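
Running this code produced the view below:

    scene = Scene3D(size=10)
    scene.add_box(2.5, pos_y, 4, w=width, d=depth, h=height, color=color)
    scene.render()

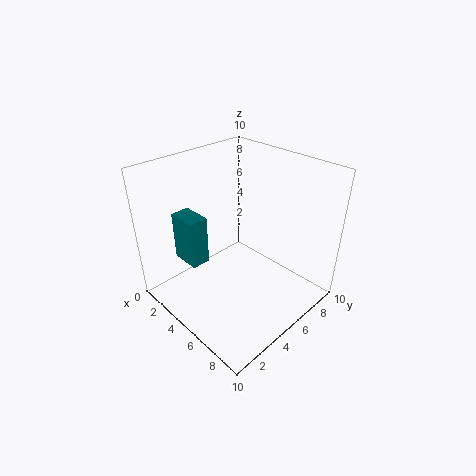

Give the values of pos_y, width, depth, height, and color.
pos_y = 1.5, width = 2, depth = 1.25, height = 3.25, color = 'teal'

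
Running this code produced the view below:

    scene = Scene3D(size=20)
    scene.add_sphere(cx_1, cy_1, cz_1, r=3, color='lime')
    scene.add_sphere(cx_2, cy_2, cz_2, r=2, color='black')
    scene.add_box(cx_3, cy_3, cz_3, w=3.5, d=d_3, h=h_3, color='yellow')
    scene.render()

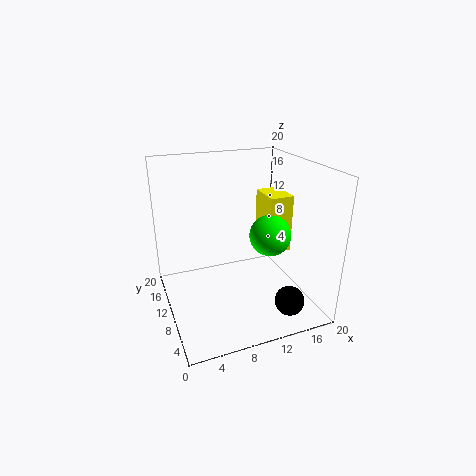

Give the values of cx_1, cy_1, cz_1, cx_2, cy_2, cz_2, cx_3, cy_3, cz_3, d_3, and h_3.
cx_1 = 15; cy_1 = 10; cz_1 = 9.5; cx_2 = 15; cy_2 = 3.5; cz_2 = 2.5; cx_3 = 15; cy_3 = 10; cz_3 = 6.5; d_3 = 5; h_3 = 8.5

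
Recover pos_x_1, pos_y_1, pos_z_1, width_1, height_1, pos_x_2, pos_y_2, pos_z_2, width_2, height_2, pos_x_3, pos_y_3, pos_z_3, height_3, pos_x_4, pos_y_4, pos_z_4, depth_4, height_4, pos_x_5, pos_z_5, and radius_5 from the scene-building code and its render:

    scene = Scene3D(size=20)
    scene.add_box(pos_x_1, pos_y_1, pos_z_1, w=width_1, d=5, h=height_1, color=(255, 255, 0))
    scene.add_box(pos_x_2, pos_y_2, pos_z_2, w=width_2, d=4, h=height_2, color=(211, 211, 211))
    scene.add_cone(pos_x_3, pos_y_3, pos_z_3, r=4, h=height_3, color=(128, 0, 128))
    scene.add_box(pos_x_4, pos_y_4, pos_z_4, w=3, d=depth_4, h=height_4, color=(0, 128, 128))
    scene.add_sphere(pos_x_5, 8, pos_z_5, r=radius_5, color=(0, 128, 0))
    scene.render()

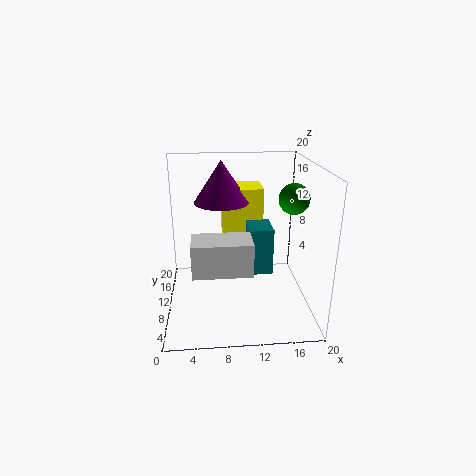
pos_x_1 = 8, pos_y_1 = 13, pos_z_1 = 9, width_1 = 6, height_1 = 7, pos_x_2 = 4, pos_y_2 = 1, pos_z_2 = 9, width_2 = 7, height_2 = 4, pos_x_3 = 8, pos_y_3 = 14, pos_z_3 = 14, height_3 = 6, pos_x_4 = 11, pos_y_4 = 5, pos_z_4 = 7, depth_4 = 4, height_4 = 6, pos_x_5 = 17, pos_z_5 = 16, radius_5 = 2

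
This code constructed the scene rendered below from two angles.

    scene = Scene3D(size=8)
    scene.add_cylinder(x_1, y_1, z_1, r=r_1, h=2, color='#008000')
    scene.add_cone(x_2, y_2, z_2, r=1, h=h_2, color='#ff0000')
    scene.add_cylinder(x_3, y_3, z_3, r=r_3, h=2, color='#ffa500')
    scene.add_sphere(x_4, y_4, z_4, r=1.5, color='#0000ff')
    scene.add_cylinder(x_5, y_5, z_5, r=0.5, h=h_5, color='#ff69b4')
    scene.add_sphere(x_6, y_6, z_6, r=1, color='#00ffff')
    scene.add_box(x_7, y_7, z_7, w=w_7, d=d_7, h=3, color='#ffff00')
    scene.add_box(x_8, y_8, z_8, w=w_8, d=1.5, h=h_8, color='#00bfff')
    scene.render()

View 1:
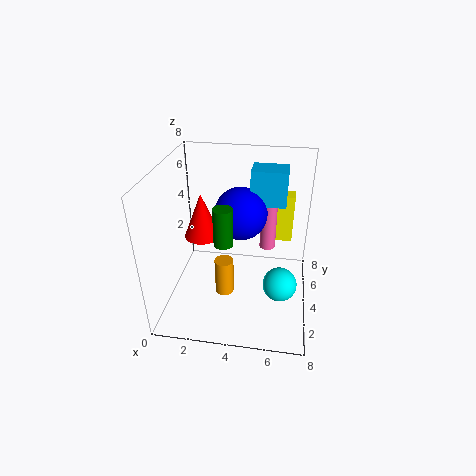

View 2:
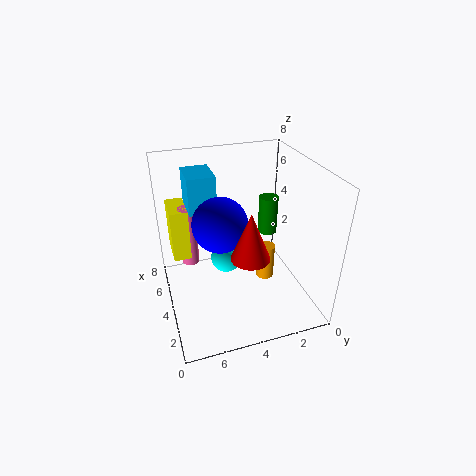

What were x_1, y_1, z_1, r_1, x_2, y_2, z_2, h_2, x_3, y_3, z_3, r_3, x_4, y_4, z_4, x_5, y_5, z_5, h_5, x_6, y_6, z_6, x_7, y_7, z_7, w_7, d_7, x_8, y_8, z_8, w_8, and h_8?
x_1 = 3.5, y_1 = 2.5, z_1 = 4.5, r_1 = 0.5, x_2 = 2, y_2 = 4, z_2 = 4, h_2 = 2.5, x_3 = 3.5, y_3 = 2.5, z_3 = 1.5, r_3 = 0.5, x_4 = 4, y_4 = 5, z_4 = 5, x_5 = 5.5, y_5 = 6.5, z_5 = 2, h_5 = 3.5, x_6 = 6.5, y_6 = 4, z_6 = 1, x_7 = 5, y_7 = 6.5, z_7 = 2.5, w_7 = 2, d_7 = 1, x_8 = 4.5, y_8 = 5, z_8 = 5.5, w_8 = 2, h_8 = 2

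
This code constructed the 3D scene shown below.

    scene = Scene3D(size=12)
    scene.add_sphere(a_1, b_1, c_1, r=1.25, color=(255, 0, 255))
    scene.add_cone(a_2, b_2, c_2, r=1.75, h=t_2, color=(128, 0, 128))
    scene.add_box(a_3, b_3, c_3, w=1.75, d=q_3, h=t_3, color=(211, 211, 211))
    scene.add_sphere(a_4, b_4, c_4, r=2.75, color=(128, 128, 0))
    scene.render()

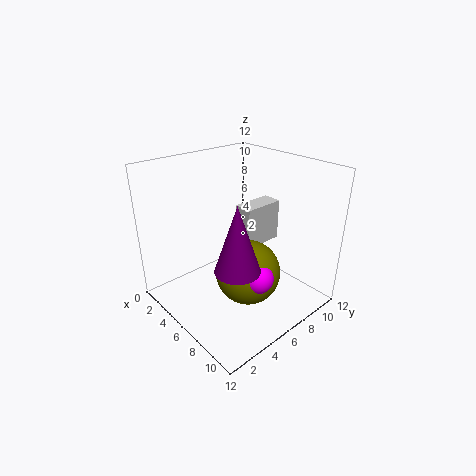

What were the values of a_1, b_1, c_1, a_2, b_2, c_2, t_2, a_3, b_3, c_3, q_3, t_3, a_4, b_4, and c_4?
a_1 = 8.75; b_1 = 5.75; c_1 = 3.5; a_2 = 8.5; b_2 = 3.75; c_2 = 5; t_2 = 5.25; a_3 = 3.75; b_3 = 7.75; c_3 = 4; q_3 = 3.75; t_3 = 3.75; a_4 = 7; b_4 = 6.25; c_4 = 3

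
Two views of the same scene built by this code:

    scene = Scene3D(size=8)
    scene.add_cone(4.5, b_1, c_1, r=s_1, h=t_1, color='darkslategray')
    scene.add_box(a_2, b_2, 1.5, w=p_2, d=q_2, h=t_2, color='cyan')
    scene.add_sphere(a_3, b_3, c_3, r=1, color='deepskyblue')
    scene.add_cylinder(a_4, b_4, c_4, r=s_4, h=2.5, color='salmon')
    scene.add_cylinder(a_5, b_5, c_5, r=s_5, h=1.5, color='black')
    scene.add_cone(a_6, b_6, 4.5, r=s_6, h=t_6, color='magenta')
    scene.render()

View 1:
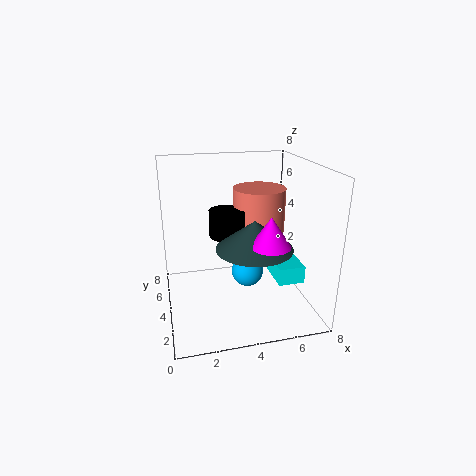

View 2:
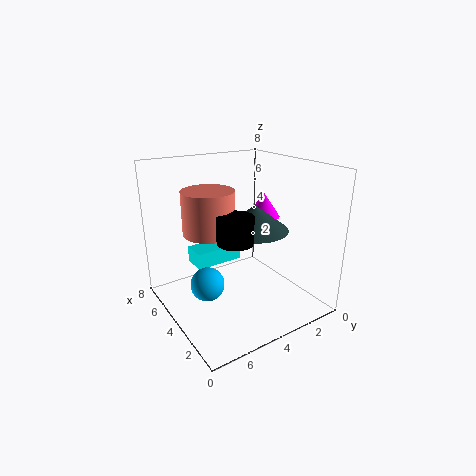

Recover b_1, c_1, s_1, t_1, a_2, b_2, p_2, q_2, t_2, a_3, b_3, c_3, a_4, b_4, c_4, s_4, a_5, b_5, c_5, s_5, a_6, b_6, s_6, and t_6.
b_1 = 2.5
c_1 = 4
s_1 = 2
t_1 = 1.5
a_2 = 6
b_2 = 2.5
p_2 = 1.5
q_2 = 3
t_2 = 1
a_3 = 5
b_3 = 5.5
c_3 = 1
a_4 = 5.5
b_4 = 5
c_4 = 4
s_4 = 1.5
a_5 = 3.5
b_5 = 4.5
c_5 = 4
s_5 = 1
a_6 = 5
b_6 = 1.5
s_6 = 1
t_6 = 1.5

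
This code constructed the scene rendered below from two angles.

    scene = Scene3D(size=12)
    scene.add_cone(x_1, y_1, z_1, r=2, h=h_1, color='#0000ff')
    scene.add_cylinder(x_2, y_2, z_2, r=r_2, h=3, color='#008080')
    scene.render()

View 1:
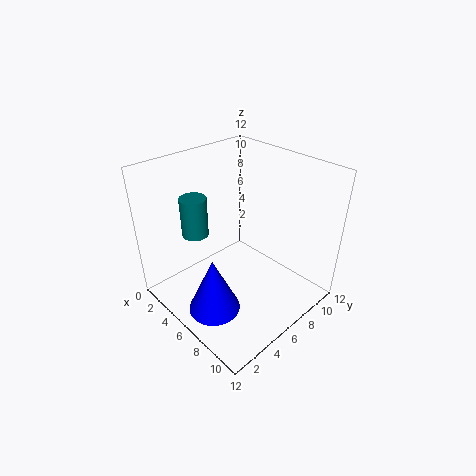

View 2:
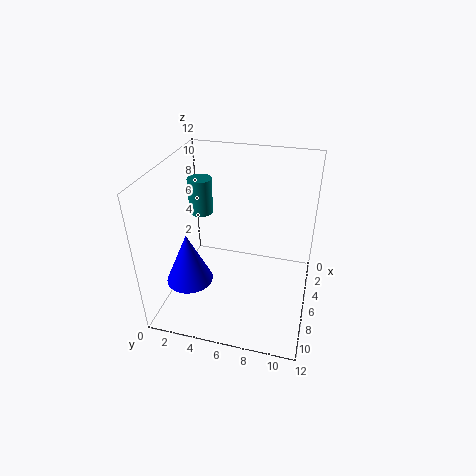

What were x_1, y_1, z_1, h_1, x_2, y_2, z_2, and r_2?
x_1 = 7.5; y_1 = 2; z_1 = 2; h_1 = 4.5; x_2 = 5; y_2 = 2.5; z_2 = 7.5; r_2 = 1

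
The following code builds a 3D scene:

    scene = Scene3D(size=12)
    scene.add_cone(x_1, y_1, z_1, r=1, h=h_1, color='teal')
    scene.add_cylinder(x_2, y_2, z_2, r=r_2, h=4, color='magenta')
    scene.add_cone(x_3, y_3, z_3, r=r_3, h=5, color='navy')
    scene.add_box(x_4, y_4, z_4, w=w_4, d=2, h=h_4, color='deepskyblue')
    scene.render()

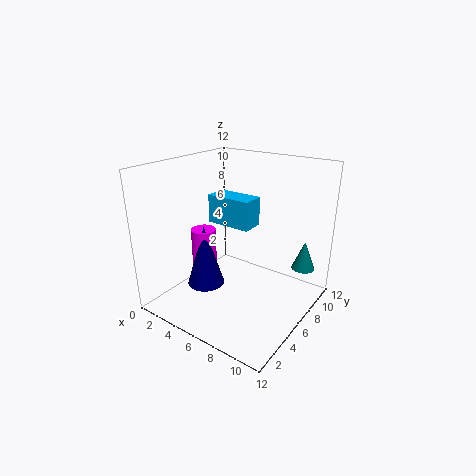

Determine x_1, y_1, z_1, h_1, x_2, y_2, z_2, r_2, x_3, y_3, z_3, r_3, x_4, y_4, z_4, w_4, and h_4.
x_1 = 10.5, y_1 = 9.5, z_1 = 3, h_1 = 2.5, x_2 = 4, y_2 = 4, z_2 = 3, r_2 = 1, x_3 = 4.5, y_3 = 3.5, z_3 = 2.5, r_3 = 1.5, x_4 = 2.5, y_4 = 6.5, z_4 = 6.5, w_4 = 4, h_4 = 2.5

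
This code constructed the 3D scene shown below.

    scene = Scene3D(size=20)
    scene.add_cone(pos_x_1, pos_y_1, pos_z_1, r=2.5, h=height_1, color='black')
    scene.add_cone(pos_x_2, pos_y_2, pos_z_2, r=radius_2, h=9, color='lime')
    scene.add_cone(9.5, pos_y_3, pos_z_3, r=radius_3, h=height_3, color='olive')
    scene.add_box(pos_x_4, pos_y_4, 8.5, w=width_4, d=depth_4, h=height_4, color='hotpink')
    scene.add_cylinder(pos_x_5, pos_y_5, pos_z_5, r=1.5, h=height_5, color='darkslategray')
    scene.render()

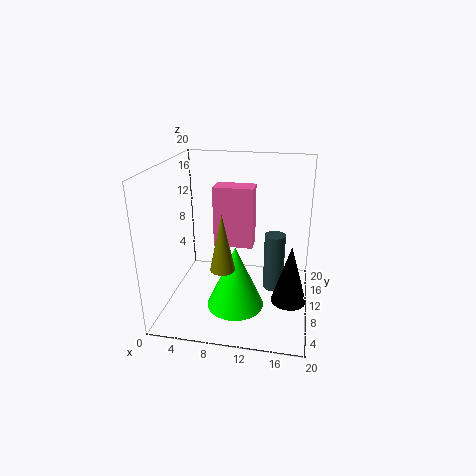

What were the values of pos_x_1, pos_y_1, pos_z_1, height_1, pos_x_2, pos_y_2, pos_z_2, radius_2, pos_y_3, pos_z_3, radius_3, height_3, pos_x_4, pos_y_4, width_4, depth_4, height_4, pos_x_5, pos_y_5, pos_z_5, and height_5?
pos_x_1 = 17.5; pos_y_1 = 9.5; pos_z_1 = 1; height_1 = 8.5; pos_x_2 = 10; pos_y_2 = 8; pos_z_2 = 0.5; radius_2 = 4; pos_y_3 = 3; pos_z_3 = 9; radius_3 = 1.5; height_3 = 7; pos_x_4 = 6.5; pos_y_4 = 10; width_4 = 5.5; depth_4 = 3; height_4 = 8.5; pos_x_5 = 15; pos_y_5 = 12; pos_z_5 = 1.5; height_5 = 8.5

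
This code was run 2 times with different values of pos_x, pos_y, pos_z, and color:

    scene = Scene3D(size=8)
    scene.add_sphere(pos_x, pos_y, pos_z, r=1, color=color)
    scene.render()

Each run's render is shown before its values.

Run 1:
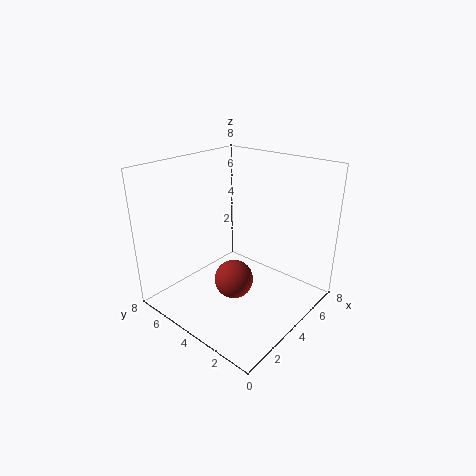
pos_x = 2.5, pos_y = 3, pos_z = 2.5, color = 'brown'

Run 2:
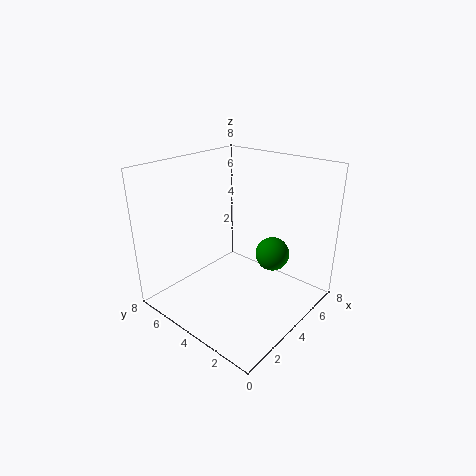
pos_x = 6, pos_y = 3, pos_z = 2.5, color = 'green'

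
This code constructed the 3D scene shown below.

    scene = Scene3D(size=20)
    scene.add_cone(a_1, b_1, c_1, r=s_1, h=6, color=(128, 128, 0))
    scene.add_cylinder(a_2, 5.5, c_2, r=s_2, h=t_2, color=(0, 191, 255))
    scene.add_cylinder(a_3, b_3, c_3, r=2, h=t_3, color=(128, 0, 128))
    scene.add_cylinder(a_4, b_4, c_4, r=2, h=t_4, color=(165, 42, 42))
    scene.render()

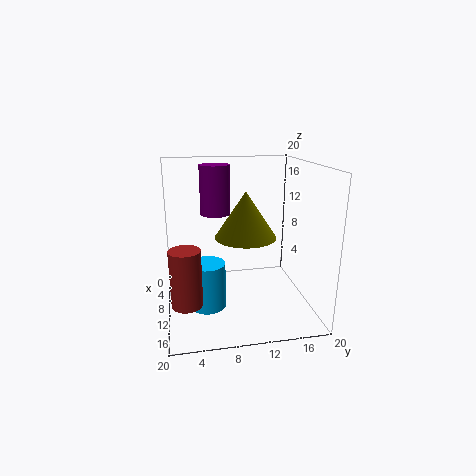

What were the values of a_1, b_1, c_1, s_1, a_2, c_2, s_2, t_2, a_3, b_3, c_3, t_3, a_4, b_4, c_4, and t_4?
a_1 = 12.5, b_1 = 10.5, c_1 = 11, s_1 = 4, a_2 = 11, c_2 = 0.5, s_2 = 2.5, t_2 = 6.5, a_3 = 9.5, b_3 = 7, c_3 = 13.5, t_3 = 6.5, a_4 = 14.5, b_4 = 2.5, c_4 = 3, t_4 = 7.5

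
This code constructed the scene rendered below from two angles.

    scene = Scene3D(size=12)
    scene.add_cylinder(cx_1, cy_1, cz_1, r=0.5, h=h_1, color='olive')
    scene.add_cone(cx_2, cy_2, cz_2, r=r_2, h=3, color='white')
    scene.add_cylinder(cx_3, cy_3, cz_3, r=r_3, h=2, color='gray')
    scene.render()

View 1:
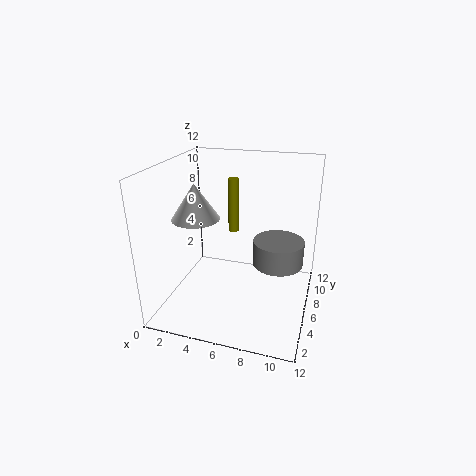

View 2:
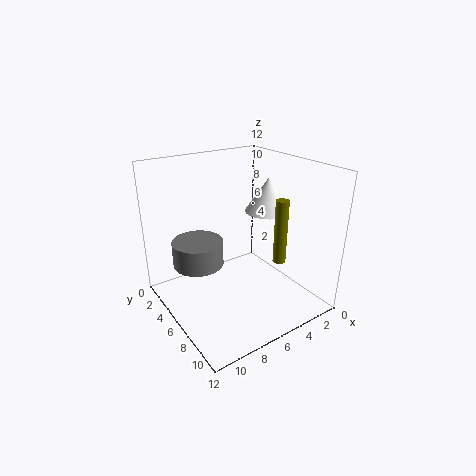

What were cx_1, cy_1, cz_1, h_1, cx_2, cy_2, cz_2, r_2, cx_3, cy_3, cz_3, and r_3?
cx_1 = 4.5; cy_1 = 9.5; cz_1 = 5; h_1 = 5; cx_2 = 2.5; cy_2 = 5.5; cz_2 = 7.5; r_2 = 2; cx_3 = 9.5; cy_3 = 5.5; cz_3 = 4.5; r_3 = 2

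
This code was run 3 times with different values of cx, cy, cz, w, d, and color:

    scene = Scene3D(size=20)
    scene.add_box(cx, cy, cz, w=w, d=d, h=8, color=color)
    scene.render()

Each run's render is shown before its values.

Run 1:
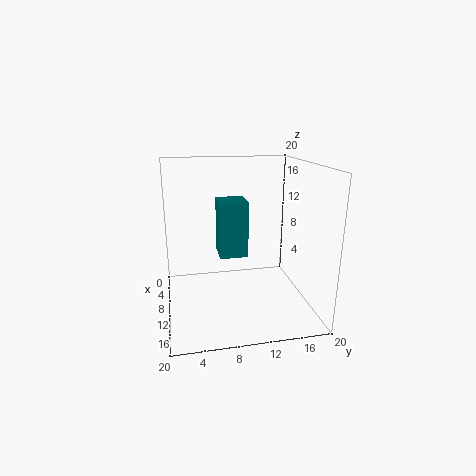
cx = 6; cy = 7.5; cz = 7; w = 4; d = 4; color = 'teal'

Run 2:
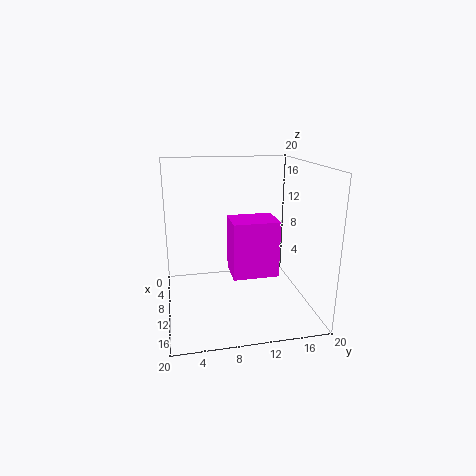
cx = 7; cy = 9; cz = 4.5; w = 5; d = 6.5; color = 'magenta'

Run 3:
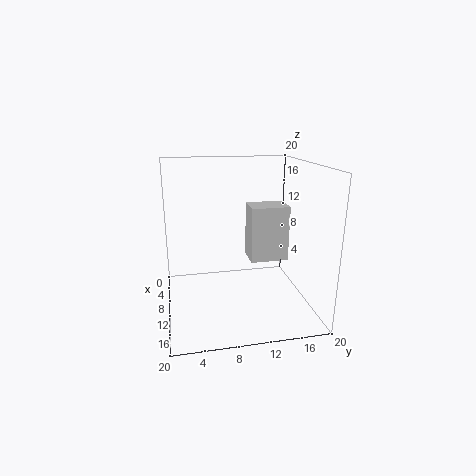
cx = 6; cy = 12; cz = 6; w = 4; d = 5.5; color = 'lightgray'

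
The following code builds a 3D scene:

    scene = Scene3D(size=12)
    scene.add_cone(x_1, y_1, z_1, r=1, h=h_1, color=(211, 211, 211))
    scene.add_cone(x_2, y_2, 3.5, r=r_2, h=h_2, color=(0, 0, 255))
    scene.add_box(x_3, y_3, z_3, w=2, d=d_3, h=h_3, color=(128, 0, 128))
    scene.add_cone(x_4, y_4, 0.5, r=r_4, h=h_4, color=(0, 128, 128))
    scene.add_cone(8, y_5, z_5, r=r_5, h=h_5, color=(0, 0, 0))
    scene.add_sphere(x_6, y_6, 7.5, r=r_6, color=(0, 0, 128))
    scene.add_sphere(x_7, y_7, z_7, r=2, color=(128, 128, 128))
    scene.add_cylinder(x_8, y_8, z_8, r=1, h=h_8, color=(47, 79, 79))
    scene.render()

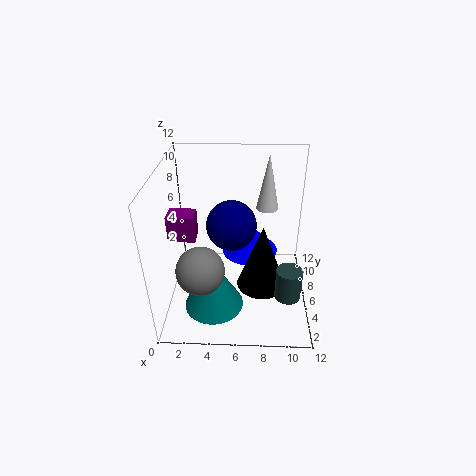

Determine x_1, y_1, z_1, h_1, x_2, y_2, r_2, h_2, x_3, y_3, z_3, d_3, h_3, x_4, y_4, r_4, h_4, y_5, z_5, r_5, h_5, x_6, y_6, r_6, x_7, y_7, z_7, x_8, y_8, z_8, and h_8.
x_1 = 8.5; y_1 = 9.5; z_1 = 7; h_1 = 5; x_2 = 7; y_2 = 8; r_2 = 2.5; h_2 = 2.5; x_3 = 1; y_3 = 3; z_3 = 7.5; d_3 = 1.5; h_3 = 2; x_4 = 4; y_4 = 4; r_4 = 2.5; h_4 = 4.5; y_5 = 4.5; z_5 = 2.5; r_5 = 2; h_5 = 5.5; x_6 = 5.5; y_6 = 5.5; r_6 = 2; x_7 = 3; y_7 = 4; z_7 = 4; x_8 = 10; y_8 = 2.5; z_8 = 3; h_8 = 2.5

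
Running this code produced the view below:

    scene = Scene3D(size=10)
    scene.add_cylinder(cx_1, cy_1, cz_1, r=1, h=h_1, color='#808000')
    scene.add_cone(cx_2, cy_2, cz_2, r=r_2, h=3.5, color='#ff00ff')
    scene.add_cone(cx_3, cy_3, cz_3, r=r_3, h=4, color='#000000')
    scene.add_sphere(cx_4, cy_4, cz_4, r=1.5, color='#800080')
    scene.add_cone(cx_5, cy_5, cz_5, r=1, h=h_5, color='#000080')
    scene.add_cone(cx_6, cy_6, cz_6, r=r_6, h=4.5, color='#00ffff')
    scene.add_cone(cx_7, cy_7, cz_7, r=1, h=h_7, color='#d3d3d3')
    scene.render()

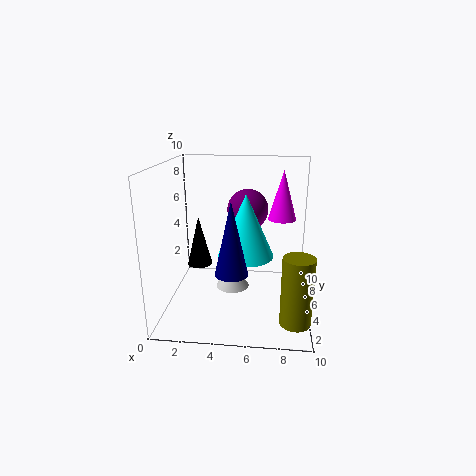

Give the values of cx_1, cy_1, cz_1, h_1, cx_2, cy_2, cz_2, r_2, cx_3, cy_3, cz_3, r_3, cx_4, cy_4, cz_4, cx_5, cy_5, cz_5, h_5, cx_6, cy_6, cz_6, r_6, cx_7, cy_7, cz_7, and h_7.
cx_1 = 9; cy_1 = 2; cz_1 = 0.5; h_1 = 4.5; cx_2 = 8; cy_2 = 6.5; cz_2 = 6; r_2 = 1; cx_3 = 1.5; cy_3 = 8; cz_3 = 1.5; r_3 = 1; cx_4 = 5.5; cy_4 = 7; cz_4 = 6.5; cx_5 = 5; cy_5 = 1.5; cz_5 = 4; h_5 = 4.5; cx_6 = 5.5; cy_6 = 5.5; cz_6 = 3.5; r_6 = 2; cx_7 = 5; cy_7 = 2; cz_7 = 3; h_7 = 1.5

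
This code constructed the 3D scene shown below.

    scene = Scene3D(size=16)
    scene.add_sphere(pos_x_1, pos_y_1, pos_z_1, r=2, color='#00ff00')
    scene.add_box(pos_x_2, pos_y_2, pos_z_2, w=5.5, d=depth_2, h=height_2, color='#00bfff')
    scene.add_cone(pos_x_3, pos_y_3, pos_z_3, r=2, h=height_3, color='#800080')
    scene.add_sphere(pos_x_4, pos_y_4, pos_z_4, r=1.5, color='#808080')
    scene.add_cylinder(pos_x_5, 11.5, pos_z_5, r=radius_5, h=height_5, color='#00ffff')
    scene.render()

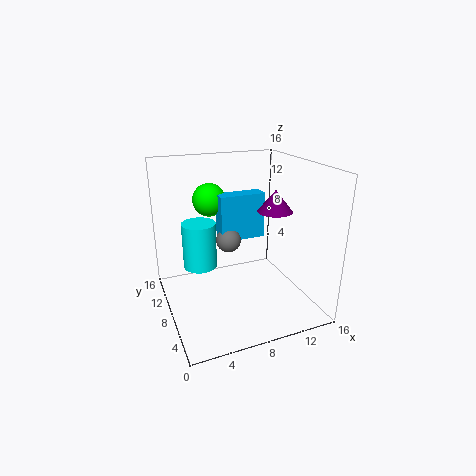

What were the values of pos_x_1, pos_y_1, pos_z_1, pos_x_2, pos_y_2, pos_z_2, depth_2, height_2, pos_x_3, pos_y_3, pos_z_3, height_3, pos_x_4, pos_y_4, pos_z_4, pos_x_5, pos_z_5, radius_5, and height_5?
pos_x_1 = 6.5
pos_y_1 = 13.5
pos_z_1 = 11
pos_x_2 = 7
pos_y_2 = 10.5
pos_z_2 = 6.5
depth_2 = 2
height_2 = 5.5
pos_x_3 = 12.5
pos_y_3 = 8
pos_z_3 = 10.5
height_3 = 2.5
pos_x_4 = 8
pos_y_4 = 11
pos_z_4 = 6.5
pos_x_5 = 4.5
pos_z_5 = 3.5
radius_5 = 2
height_5 = 5.5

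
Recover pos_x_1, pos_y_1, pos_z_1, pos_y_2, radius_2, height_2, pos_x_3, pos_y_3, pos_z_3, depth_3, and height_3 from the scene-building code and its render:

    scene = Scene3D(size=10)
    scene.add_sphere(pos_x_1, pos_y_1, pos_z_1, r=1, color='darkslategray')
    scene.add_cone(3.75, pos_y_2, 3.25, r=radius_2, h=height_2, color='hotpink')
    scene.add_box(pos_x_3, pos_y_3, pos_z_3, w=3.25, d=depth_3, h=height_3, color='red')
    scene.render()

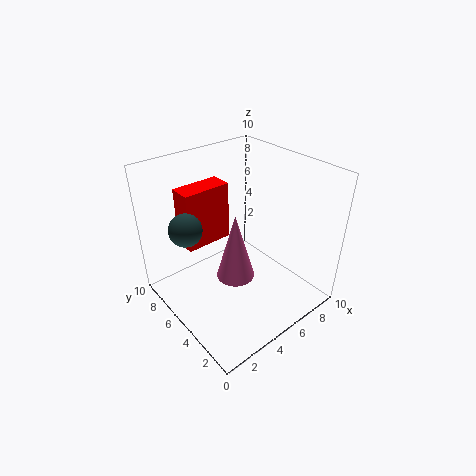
pos_x_1 = 1
pos_y_1 = 5
pos_z_1 = 7.25
pos_y_2 = 3.75
radius_2 = 1.25
height_2 = 4.5
pos_x_3 = 1.75
pos_y_3 = 6
pos_z_3 = 4.75
depth_3 = 1.5
height_3 = 4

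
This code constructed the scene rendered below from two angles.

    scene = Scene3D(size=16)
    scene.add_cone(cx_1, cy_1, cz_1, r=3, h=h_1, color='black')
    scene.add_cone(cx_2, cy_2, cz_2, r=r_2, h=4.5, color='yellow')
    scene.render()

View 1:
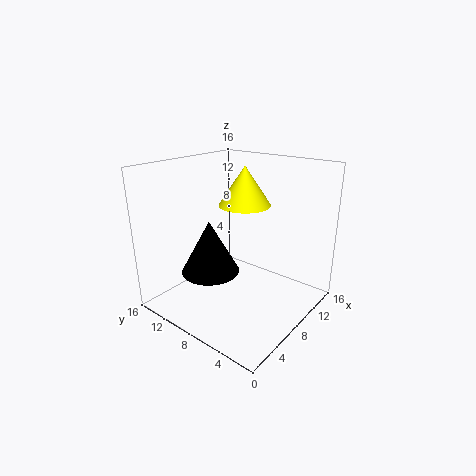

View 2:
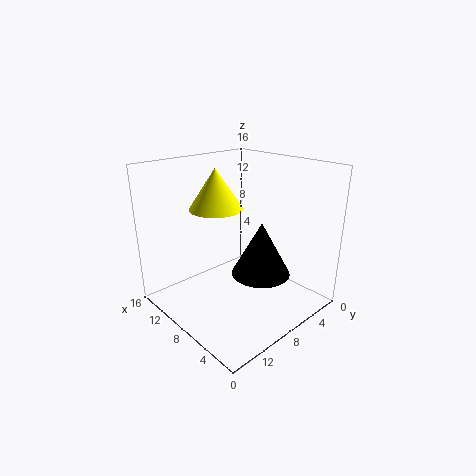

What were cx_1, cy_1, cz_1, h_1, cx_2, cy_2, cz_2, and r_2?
cx_1 = 4, cy_1 = 8.5, cz_1 = 5.5, h_1 = 5.5, cx_2 = 10.5, cy_2 = 9, cz_2 = 11, r_2 = 3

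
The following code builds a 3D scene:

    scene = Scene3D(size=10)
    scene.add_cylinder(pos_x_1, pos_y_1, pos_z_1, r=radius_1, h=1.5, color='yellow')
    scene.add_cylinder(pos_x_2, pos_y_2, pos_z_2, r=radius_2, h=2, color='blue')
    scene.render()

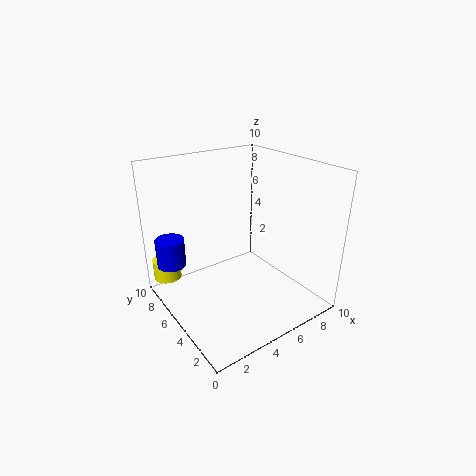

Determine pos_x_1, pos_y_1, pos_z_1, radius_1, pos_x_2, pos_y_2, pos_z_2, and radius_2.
pos_x_1 = 1
pos_y_1 = 8.5
pos_z_1 = 1.5
radius_1 = 1
pos_x_2 = 1
pos_y_2 = 7.5
pos_z_2 = 3
radius_2 = 1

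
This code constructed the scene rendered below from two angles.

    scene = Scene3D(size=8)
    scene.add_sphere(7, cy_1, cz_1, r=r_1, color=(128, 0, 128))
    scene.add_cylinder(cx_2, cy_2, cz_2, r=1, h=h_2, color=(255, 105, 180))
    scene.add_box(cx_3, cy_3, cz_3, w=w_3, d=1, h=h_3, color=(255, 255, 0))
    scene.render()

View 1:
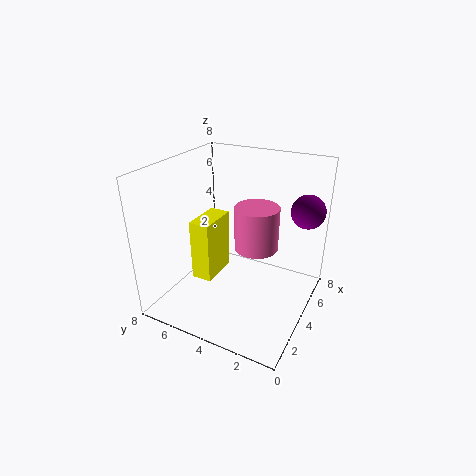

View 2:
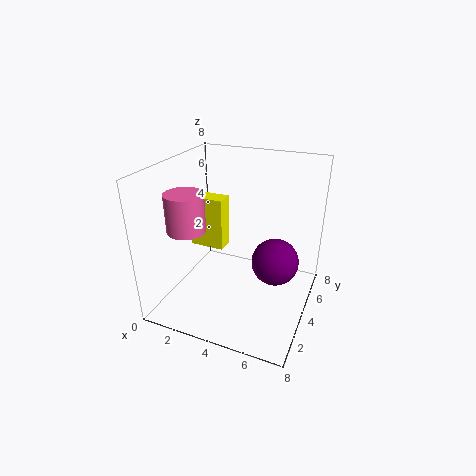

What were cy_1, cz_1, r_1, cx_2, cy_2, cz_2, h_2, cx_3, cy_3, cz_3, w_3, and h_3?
cy_1 = 1, cz_1 = 5, r_1 = 1, cx_2 = 2, cy_2 = 2, cz_2 = 5, h_2 = 2, cx_3 = 1, cy_3 = 4, cz_3 = 3, w_3 = 2, h_3 = 3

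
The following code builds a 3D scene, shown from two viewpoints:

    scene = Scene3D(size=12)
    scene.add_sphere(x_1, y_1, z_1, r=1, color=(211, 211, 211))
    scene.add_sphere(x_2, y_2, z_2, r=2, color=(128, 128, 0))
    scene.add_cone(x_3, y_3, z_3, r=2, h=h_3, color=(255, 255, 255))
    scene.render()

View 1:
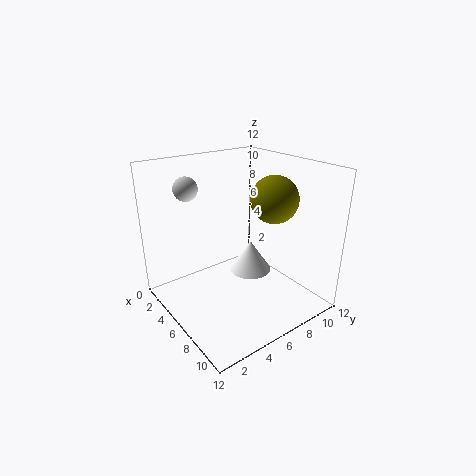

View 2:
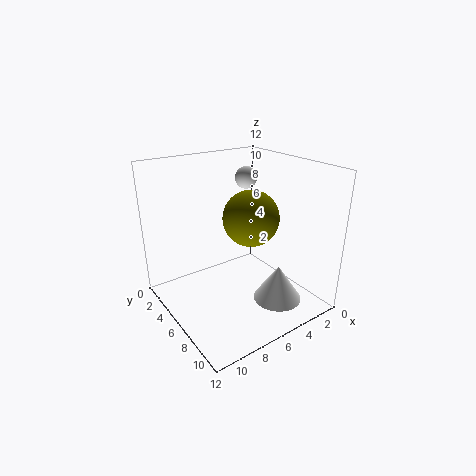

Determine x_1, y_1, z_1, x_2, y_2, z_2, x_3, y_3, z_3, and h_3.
x_1 = 3
y_1 = 3
z_1 = 10
x_2 = 7
y_2 = 9
z_2 = 9
x_3 = 4
y_3 = 9
z_3 = 1
h_3 = 3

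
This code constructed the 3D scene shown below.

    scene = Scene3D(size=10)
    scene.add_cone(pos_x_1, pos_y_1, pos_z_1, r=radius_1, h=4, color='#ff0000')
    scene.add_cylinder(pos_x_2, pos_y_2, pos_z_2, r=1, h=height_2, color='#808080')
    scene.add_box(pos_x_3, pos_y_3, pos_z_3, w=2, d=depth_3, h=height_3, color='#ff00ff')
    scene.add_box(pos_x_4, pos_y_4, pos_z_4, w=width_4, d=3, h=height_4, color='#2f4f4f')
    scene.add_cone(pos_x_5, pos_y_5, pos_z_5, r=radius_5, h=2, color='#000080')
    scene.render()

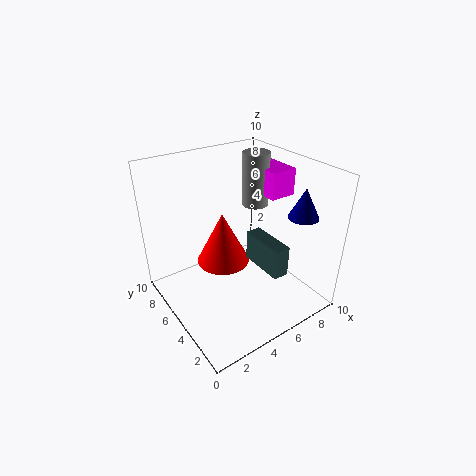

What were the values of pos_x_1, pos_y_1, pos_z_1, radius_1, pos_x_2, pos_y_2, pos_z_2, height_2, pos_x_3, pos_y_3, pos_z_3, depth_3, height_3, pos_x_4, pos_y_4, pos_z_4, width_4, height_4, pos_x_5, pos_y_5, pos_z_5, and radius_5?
pos_x_1 = 5
pos_y_1 = 7
pos_z_1 = 2
radius_1 = 2
pos_x_2 = 8
pos_y_2 = 7
pos_z_2 = 6
height_2 = 4
pos_x_3 = 8
pos_y_3 = 5
pos_z_3 = 7
depth_3 = 3
height_3 = 2
pos_x_4 = 5
pos_y_4 = 1
pos_z_4 = 4
width_4 = 1
height_4 = 2
pos_x_5 = 8
pos_y_5 = 2
pos_z_5 = 7
radius_5 = 1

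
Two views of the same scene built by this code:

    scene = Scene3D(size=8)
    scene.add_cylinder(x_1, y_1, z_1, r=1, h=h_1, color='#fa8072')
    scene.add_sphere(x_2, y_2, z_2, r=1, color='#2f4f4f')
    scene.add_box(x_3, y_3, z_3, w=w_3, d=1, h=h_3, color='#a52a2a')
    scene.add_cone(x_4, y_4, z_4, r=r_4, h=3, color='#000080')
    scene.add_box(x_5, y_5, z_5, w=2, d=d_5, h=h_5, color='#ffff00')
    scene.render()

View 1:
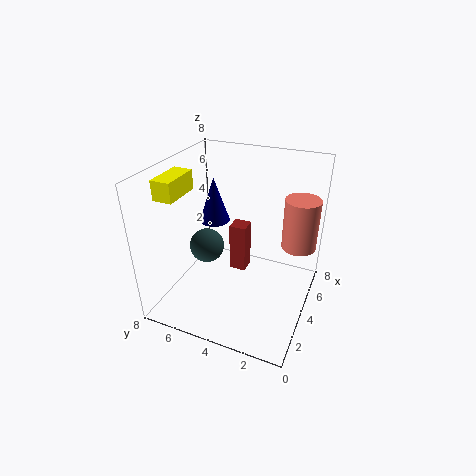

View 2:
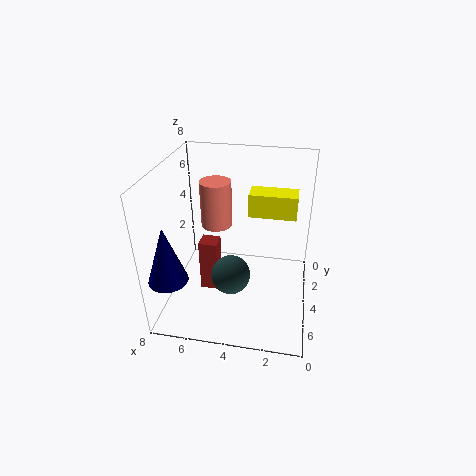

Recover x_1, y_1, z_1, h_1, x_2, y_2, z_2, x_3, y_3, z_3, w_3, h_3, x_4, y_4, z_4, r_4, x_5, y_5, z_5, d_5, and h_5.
x_1 = 6; y_1 = 1; z_1 = 3; h_1 = 3; x_2 = 4; y_2 = 6; z_2 = 3; x_3 = 5; y_3 = 4; z_3 = 1; w_3 = 1; h_3 = 3; x_4 = 7; y_4 = 7; z_4 = 3; r_4 = 1; x_5 = 1; y_5 = 6; z_5 = 7; d_5 = 1; h_5 = 1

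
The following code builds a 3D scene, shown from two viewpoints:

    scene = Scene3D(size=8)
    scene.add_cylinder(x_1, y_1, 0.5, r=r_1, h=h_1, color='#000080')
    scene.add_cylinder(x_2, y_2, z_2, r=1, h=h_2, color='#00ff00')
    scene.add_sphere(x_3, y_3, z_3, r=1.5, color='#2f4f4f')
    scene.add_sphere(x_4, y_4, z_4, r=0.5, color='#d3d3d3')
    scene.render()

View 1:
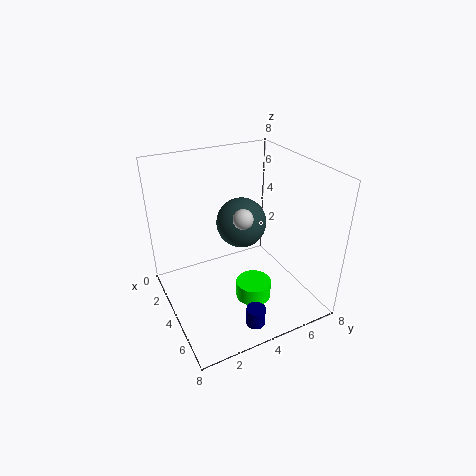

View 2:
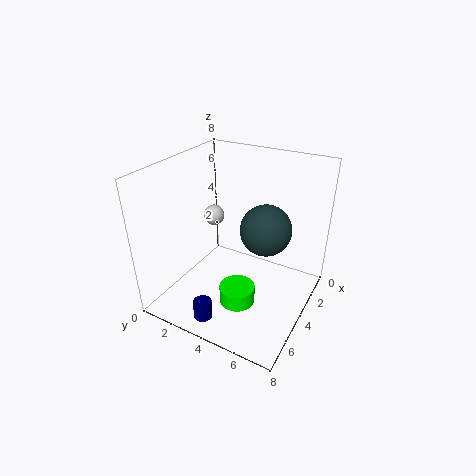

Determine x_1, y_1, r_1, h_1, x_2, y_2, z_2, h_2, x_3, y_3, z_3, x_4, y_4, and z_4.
x_1 = 7
y_1 = 3.5
r_1 = 0.5
h_1 = 1
x_2 = 5
y_2 = 4.5
z_2 = 0.5
h_2 = 1
x_3 = 2.5
y_3 = 5
z_3 = 4
x_4 = 5.5
y_4 = 3.5
z_4 = 6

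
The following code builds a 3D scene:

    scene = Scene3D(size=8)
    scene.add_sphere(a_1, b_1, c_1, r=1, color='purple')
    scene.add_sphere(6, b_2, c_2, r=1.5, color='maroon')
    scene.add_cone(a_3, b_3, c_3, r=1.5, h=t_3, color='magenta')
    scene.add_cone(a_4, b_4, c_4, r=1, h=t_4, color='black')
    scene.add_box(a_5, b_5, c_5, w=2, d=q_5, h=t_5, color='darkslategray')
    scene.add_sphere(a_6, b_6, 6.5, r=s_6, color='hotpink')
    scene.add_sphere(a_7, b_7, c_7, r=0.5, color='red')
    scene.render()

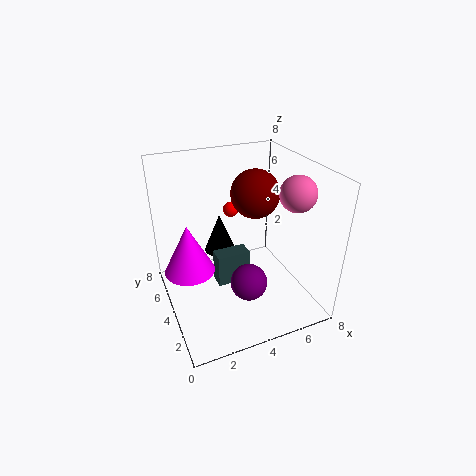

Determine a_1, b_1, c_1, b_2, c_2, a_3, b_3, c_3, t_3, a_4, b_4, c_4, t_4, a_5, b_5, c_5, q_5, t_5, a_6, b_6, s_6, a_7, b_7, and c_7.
a_1 = 4
b_1 = 2.5
c_1 = 2
b_2 = 6
c_2 = 5.5
a_3 = 1.5
b_3 = 5.5
c_3 = 1.5
t_3 = 3
a_4 = 4
b_4 = 7
c_4 = 1.5
t_4 = 2.5
a_5 = 3
b_5 = 4.5
c_5 = 0.5
q_5 = 1
t_5 = 2
a_6 = 7
b_6 = 3
s_6 = 1
a_7 = 5
b_7 = 7.5
c_7 = 4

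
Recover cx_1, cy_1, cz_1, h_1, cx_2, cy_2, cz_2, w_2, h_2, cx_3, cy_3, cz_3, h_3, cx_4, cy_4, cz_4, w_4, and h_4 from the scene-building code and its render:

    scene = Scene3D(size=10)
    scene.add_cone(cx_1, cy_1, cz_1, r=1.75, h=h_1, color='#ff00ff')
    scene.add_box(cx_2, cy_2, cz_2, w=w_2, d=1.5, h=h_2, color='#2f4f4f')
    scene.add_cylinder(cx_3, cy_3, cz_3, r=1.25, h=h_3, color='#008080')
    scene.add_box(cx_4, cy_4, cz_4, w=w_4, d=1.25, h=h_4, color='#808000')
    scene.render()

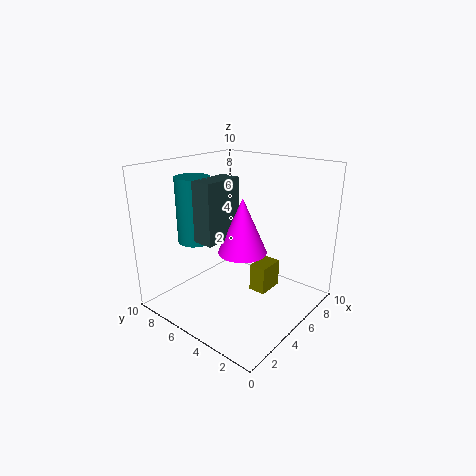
cx_1 = 5.5
cy_1 = 5
cz_1 = 3.75
h_1 = 4
cx_2 = 3
cy_2 = 5.75
cz_2 = 4.75
w_2 = 3
h_2 = 4.25
cx_3 = 4
cy_3 = 8.25
cz_3 = 4.25
h_3 = 4.75
cx_4 = 5.75
cy_4 = 3.25
cz_4 = 0.75
w_4 = 2
h_4 = 2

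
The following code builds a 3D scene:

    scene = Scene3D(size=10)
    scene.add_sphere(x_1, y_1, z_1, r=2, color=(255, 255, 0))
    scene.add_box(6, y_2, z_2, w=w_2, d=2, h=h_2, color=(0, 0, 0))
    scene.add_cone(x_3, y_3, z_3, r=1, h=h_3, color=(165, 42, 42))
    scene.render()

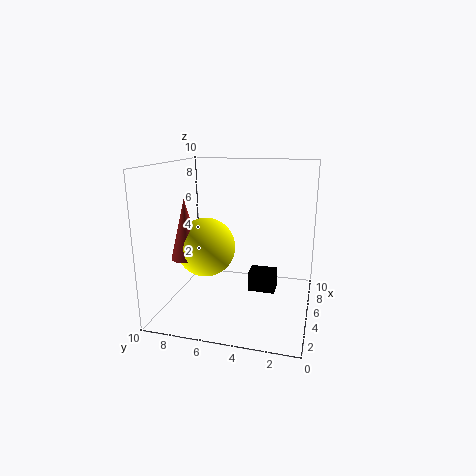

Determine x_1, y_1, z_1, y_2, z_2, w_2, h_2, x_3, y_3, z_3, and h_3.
x_1 = 4, y_1 = 7, z_1 = 4.5, y_2 = 2.5, z_2 = 0.5, w_2 = 1.5, h_2 = 1.5, x_3 = 3, y_3 = 8, z_3 = 4, h_3 = 4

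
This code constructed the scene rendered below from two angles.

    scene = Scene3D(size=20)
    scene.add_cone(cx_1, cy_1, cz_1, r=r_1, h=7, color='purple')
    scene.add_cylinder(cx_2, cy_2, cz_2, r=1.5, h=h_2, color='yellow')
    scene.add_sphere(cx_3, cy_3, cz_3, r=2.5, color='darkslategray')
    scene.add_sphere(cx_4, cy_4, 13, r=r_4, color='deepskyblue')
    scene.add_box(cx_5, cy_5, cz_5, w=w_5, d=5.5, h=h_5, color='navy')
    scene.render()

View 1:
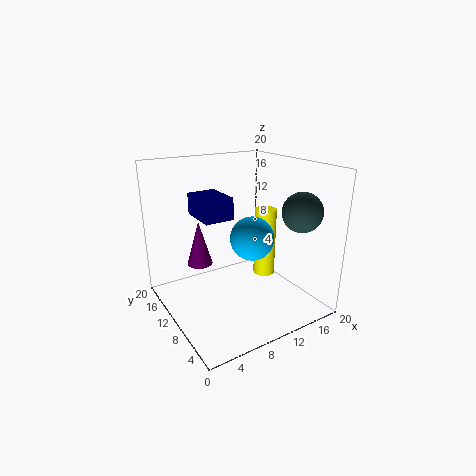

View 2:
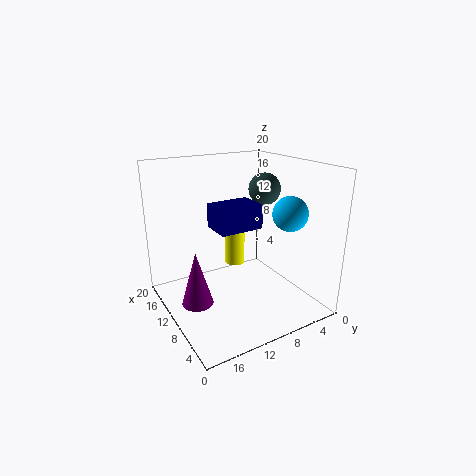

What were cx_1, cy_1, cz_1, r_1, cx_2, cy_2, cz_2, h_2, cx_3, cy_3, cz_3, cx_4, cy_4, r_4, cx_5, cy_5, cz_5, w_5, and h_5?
cx_1 = 7.5, cy_1 = 17.5, cz_1 = 3.5, r_1 = 2, cx_2 = 13.5, cy_2 = 8.5, cz_2 = 4.5, h_2 = 9.5, cx_3 = 14.5, cy_3 = 2.5, cz_3 = 15, cx_4 = 7.5, cy_4 = 3, r_4 = 2.5, cx_5 = 5, cy_5 = 9.5, cz_5 = 13, w_5 = 4, h_5 = 3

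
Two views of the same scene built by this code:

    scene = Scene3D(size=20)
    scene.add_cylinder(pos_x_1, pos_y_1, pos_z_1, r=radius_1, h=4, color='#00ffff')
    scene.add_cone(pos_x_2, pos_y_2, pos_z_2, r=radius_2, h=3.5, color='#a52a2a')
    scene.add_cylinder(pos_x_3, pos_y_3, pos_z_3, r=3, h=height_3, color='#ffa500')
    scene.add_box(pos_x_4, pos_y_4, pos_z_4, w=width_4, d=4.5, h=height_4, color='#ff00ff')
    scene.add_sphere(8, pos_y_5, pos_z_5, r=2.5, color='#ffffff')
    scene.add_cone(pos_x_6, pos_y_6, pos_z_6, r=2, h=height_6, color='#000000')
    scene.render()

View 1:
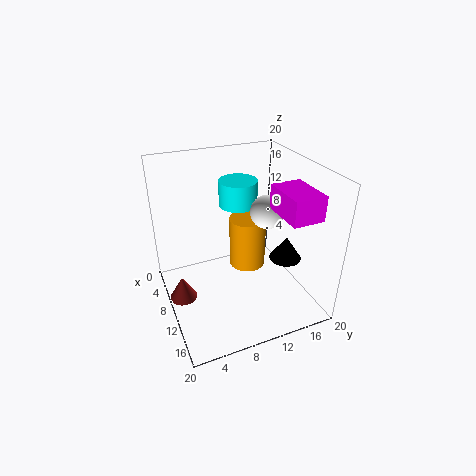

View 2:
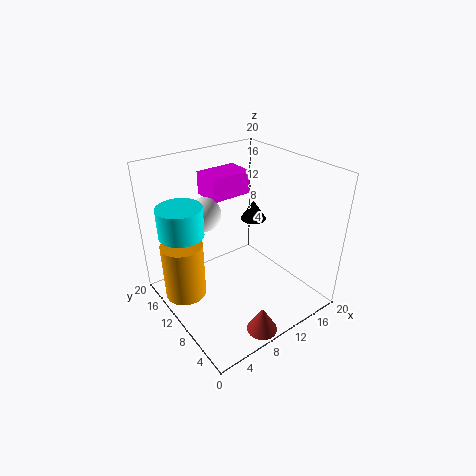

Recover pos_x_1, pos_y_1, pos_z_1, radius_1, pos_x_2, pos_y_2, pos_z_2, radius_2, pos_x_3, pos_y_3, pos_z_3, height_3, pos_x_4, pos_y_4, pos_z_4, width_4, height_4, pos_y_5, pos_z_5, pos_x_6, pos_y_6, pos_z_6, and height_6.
pos_x_1 = 3; pos_y_1 = 13; pos_z_1 = 11.5; radius_1 = 3; pos_x_2 = 8; pos_y_2 = 2; pos_z_2 = 0.5; radius_2 = 2; pos_x_3 = 3.5; pos_y_3 = 14.5; pos_z_3 = 0.5; height_3 = 8.5; pos_x_4 = 9.5; pos_y_4 = 15; pos_z_4 = 13.5; width_4 = 6.5; height_4 = 3.5; pos_y_5 = 15.5; pos_z_5 = 12; pos_x_6 = 16; pos_y_6 = 14; pos_z_6 = 9.5; height_6 = 3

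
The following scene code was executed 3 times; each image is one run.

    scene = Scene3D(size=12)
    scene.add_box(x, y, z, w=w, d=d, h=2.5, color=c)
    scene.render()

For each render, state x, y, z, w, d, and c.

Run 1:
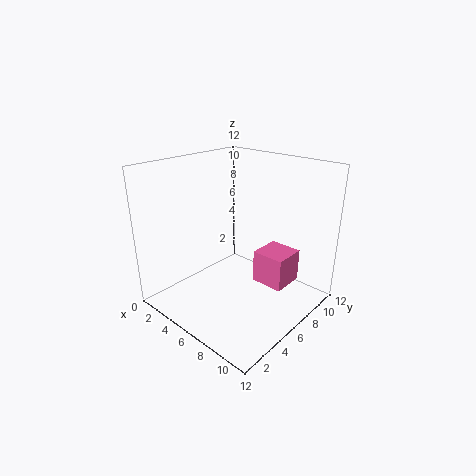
x = 8.5; y = 5; z = 3.5; w = 2.5; d = 2.5; c = 'hotpink'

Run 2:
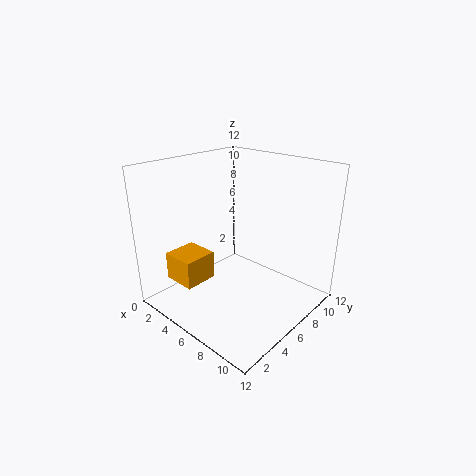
x = 0.5; y = 2.5; z = 1.5; w = 3; d = 3; c = 'orange'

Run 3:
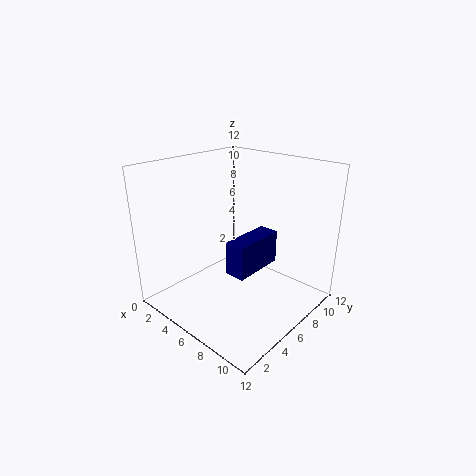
x = 8; y = 2.5; z = 5; w = 1.5; d = 4; c = 'navy'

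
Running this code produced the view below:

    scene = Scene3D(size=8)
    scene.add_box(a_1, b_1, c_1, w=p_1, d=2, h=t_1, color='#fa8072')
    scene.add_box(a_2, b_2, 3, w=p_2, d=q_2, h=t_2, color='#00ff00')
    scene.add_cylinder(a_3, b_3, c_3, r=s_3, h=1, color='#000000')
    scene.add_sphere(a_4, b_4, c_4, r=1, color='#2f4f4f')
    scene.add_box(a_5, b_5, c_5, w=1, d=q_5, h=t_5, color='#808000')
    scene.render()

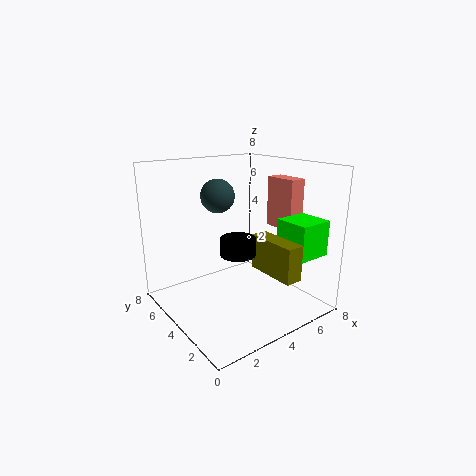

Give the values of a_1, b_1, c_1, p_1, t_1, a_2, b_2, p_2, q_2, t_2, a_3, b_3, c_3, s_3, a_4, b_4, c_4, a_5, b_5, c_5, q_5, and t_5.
a_1 = 7; b_1 = 3; c_1 = 4; p_1 = 1; t_1 = 3; a_2 = 6; b_2 = 1; p_2 = 2; q_2 = 2; t_2 = 2; a_3 = 4; b_3 = 4; c_3 = 3; s_3 = 1; a_4 = 4; b_4 = 6; c_4 = 6; a_5 = 5; b_5 = 1; c_5 = 2; q_5 = 3; t_5 = 2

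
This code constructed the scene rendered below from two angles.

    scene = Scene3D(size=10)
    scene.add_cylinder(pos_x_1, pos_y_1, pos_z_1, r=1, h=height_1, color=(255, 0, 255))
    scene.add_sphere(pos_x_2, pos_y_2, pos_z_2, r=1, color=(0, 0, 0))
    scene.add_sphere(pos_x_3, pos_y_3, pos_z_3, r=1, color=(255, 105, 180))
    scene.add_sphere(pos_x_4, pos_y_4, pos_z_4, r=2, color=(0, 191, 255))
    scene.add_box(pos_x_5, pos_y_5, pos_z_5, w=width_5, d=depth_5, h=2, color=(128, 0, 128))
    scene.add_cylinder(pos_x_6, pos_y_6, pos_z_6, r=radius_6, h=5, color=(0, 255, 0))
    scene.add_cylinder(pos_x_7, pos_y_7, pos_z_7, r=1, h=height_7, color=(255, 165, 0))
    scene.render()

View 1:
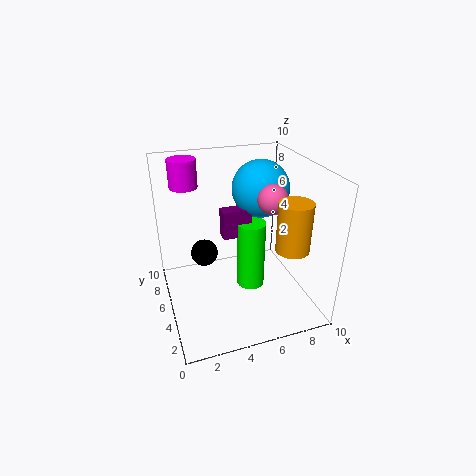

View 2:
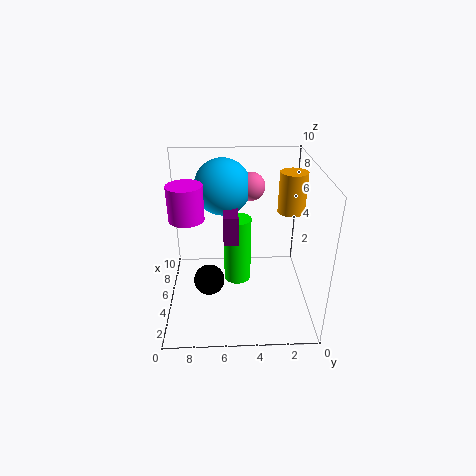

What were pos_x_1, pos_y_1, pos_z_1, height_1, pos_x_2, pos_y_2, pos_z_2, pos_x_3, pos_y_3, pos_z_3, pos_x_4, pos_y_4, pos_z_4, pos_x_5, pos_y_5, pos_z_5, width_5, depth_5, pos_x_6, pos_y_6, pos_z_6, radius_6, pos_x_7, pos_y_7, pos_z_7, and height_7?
pos_x_1 = 2, pos_y_1 = 8, pos_z_1 = 8, height_1 = 2, pos_x_2 = 3, pos_y_2 = 7, pos_z_2 = 3, pos_x_3 = 7, pos_y_3 = 4, pos_z_3 = 8, pos_x_4 = 7, pos_y_4 = 6, pos_z_4 = 8, pos_x_5 = 4, pos_y_5 = 5, pos_z_5 = 5, width_5 = 2, depth_5 = 1, pos_x_6 = 6, pos_y_6 = 5, pos_z_6 = 1, radius_6 = 1, pos_x_7 = 7, pos_y_7 = 1, pos_z_7 = 6, height_7 = 3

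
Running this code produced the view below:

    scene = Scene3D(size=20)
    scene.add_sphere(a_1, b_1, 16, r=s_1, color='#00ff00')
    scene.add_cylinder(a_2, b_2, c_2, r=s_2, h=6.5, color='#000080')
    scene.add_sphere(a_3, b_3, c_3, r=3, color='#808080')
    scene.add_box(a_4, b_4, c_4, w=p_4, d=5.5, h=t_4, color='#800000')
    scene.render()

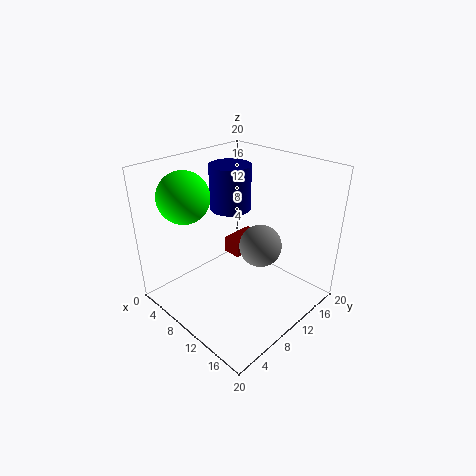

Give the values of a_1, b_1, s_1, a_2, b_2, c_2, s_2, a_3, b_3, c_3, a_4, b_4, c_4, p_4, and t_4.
a_1 = 5, b_1 = 5, s_1 = 3.5, a_2 = 6, b_2 = 12.5, c_2 = 12.5, s_2 = 3, a_3 = 12, b_3 = 12.5, c_3 = 8.5, a_4 = 4, b_4 = 13, c_4 = 4, p_4 = 3, t_4 = 2.5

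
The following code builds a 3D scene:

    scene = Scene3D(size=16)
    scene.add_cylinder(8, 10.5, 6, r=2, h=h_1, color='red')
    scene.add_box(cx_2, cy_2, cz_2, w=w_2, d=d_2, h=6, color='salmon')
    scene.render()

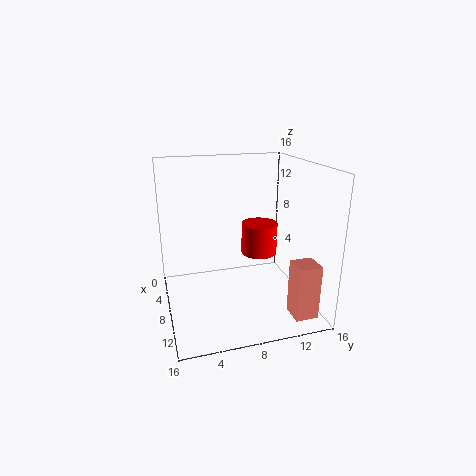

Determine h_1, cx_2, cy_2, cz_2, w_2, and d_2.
h_1 = 3.5; cx_2 = 12; cy_2 = 12.5; cz_2 = 0.5; w_2 = 2.5; d_2 = 2.5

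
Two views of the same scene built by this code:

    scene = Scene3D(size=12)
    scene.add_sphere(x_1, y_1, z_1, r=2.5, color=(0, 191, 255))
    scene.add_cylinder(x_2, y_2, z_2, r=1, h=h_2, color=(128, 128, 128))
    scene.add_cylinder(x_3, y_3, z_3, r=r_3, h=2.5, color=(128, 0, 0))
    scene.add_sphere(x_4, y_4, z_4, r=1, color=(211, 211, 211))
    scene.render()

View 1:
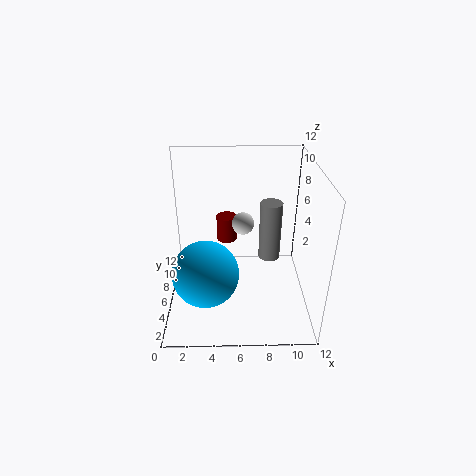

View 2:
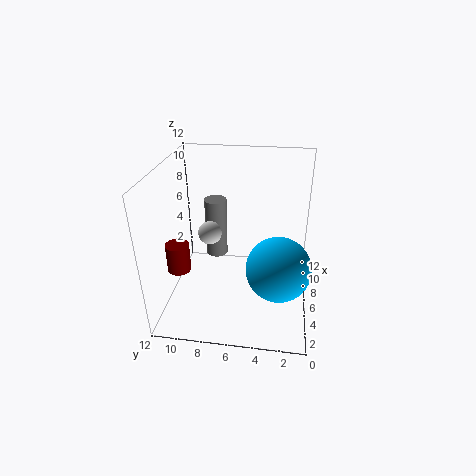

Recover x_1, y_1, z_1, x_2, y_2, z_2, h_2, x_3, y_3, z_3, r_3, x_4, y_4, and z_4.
x_1 = 3.5, y_1 = 2.5, z_1 = 5, x_2 = 9, y_2 = 8.5, z_2 = 2.5, h_2 = 5.5, x_3 = 5, y_3 = 11, z_3 = 3, r_3 = 1, x_4 = 6.5, y_4 = 8.5, z_4 = 6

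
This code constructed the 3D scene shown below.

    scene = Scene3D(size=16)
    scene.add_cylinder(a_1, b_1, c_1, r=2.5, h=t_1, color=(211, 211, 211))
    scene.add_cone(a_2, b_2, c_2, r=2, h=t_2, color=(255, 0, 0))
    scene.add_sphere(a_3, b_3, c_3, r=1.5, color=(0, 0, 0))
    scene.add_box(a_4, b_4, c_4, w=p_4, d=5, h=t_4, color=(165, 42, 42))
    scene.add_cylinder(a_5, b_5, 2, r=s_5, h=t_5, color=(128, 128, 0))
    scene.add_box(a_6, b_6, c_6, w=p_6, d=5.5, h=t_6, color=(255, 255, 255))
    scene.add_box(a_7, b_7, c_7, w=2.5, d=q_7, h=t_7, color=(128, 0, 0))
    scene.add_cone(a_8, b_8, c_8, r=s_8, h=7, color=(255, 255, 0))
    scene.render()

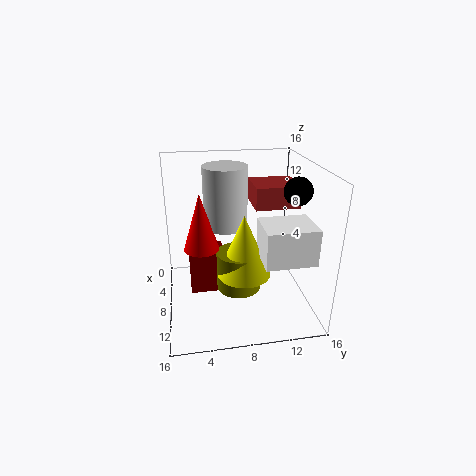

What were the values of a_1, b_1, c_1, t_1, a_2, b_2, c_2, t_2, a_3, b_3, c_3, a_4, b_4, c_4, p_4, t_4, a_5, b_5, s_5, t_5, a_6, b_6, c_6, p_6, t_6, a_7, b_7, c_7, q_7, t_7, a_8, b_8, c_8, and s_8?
a_1 = 5.5; b_1 = 7; c_1 = 8.5; t_1 = 7; a_2 = 7; b_2 = 4; c_2 = 6.5; t_2 = 6.5; a_3 = 9.5; b_3 = 14; c_3 = 13.5; a_4 = 3.5; b_4 = 10; c_4 = 11; p_4 = 4.5; t_4 = 2.5; a_5 = 8.5; b_5 = 8; s_5 = 2.5; t_5 = 4.5; a_6 = 8.5; b_6 = 10; c_6 = 6.5; p_6 = 4.5; t_6 = 4; a_7 = 4.5; b_7 = 2.5; c_7 = 0.5; q_7 = 4; t_7 = 5.5; a_8 = 9; b_8 = 8.5; c_8 = 4; s_8 = 3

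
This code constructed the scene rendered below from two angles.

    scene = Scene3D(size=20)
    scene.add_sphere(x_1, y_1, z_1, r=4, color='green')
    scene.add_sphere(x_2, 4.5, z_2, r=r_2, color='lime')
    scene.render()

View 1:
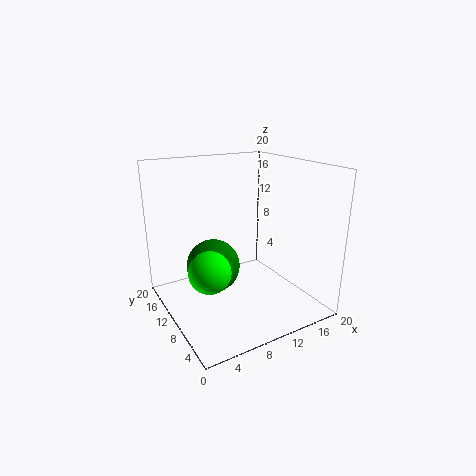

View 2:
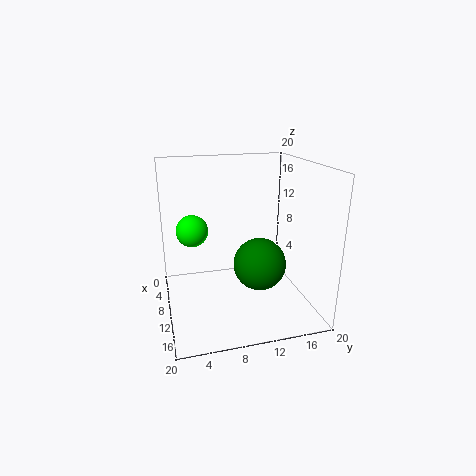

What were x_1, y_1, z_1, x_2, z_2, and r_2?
x_1 = 8
y_1 = 14
z_1 = 4.5
x_2 = 3
z_2 = 9
r_2 = 2.5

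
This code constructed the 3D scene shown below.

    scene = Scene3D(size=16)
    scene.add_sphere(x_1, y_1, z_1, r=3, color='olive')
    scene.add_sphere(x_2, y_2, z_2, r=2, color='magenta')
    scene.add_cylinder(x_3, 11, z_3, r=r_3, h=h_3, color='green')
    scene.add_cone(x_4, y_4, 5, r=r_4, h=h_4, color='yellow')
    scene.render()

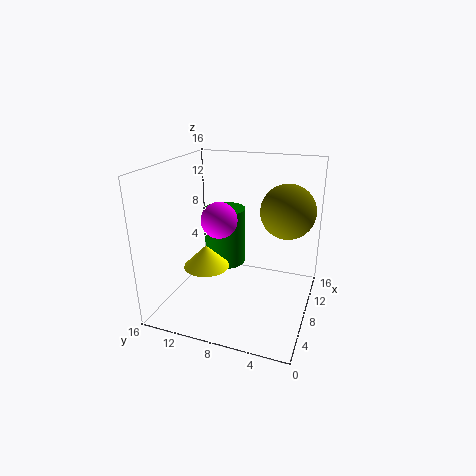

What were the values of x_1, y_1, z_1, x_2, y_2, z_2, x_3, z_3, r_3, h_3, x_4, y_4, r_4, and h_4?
x_1 = 10, y_1 = 3, z_1 = 11, x_2 = 7.5, y_2 = 10, z_2 = 10, x_3 = 11.5, z_3 = 3, r_3 = 2.5, h_3 = 7, x_4 = 6, y_4 = 11, r_4 = 2.5, h_4 = 2.5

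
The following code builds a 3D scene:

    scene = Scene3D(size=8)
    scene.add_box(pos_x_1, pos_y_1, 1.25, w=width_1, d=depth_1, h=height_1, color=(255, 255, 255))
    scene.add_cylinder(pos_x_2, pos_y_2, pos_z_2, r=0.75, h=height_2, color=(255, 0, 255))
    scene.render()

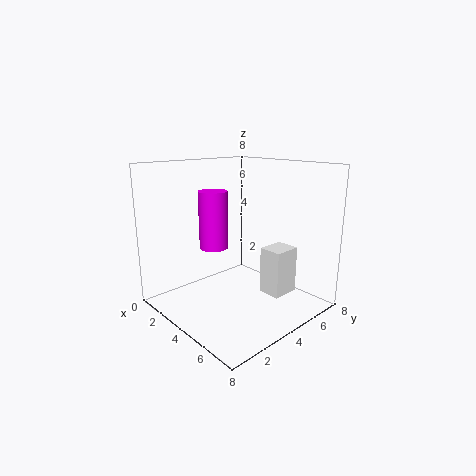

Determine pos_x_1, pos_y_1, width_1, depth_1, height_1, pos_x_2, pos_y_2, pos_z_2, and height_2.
pos_x_1 = 5.5
pos_y_1 = 4.25
width_1 = 1.25
depth_1 = 1.5
height_1 = 2.5
pos_x_2 = 3.75
pos_y_2 = 2.5
pos_z_2 = 3.75
height_2 = 3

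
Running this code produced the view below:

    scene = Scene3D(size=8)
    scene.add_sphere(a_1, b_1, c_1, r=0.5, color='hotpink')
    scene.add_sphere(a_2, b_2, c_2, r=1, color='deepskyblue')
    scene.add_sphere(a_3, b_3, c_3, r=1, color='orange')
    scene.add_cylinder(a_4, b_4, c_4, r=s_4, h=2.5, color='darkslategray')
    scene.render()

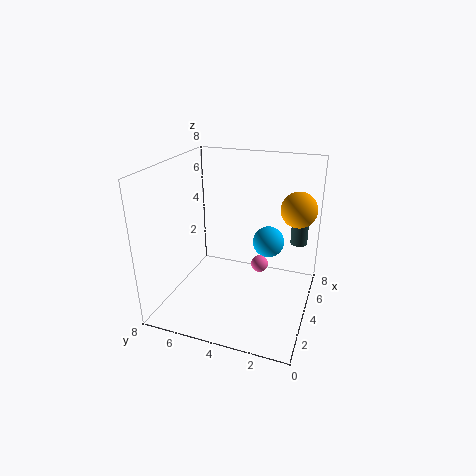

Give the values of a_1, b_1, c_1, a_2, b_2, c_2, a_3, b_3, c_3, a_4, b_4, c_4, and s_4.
a_1 = 5
b_1 = 3
c_1 = 2
a_2 = 7
b_2 = 3
c_2 = 2.5
a_3 = 5.5
b_3 = 1
c_3 = 5.5
a_4 = 6.5
b_4 = 1
c_4 = 3
s_4 = 0.5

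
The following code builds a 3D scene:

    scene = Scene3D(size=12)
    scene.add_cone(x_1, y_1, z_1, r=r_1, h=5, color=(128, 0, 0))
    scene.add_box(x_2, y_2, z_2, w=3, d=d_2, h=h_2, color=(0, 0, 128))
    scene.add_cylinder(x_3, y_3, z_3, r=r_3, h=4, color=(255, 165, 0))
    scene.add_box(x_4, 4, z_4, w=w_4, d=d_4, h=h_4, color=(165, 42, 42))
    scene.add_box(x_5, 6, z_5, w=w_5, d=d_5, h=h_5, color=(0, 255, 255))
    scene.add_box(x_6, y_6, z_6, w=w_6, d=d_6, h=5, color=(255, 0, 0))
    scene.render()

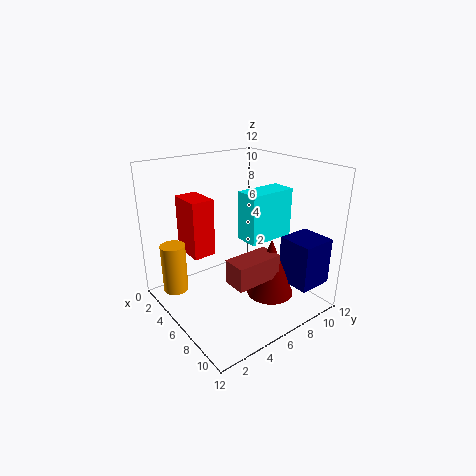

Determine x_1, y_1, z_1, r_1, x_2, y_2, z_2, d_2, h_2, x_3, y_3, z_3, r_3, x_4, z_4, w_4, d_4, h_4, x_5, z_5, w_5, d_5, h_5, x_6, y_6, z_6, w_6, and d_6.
x_1 = 8; y_1 = 8; z_1 = 1; r_1 = 2; x_2 = 8; y_2 = 9; z_2 = 2; d_2 = 3; h_2 = 4; x_3 = 4; y_3 = 1; z_3 = 2; r_3 = 1; x_4 = 7; z_4 = 3; w_4 = 2; d_4 = 4; h_4 = 2; x_5 = 6; z_5 = 6; w_5 = 2; d_5 = 4; h_5 = 4; x_6 = 1; y_6 = 3; z_6 = 4; w_6 = 3; d_6 = 2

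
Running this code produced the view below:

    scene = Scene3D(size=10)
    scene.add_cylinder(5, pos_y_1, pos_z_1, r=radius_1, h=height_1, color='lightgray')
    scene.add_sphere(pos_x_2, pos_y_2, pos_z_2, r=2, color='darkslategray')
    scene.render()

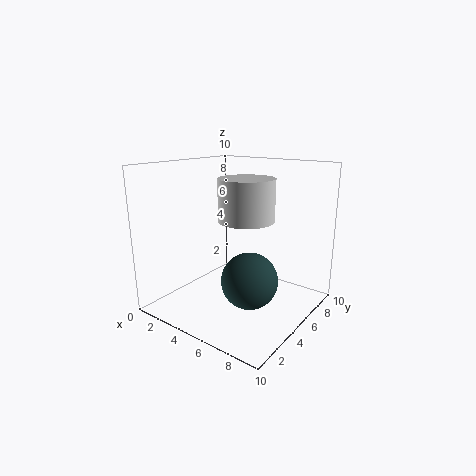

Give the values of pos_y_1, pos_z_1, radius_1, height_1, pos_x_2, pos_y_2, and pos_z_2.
pos_y_1 = 6
pos_z_1 = 6
radius_1 = 2
height_1 = 3
pos_x_2 = 6
pos_y_2 = 5
pos_z_2 = 2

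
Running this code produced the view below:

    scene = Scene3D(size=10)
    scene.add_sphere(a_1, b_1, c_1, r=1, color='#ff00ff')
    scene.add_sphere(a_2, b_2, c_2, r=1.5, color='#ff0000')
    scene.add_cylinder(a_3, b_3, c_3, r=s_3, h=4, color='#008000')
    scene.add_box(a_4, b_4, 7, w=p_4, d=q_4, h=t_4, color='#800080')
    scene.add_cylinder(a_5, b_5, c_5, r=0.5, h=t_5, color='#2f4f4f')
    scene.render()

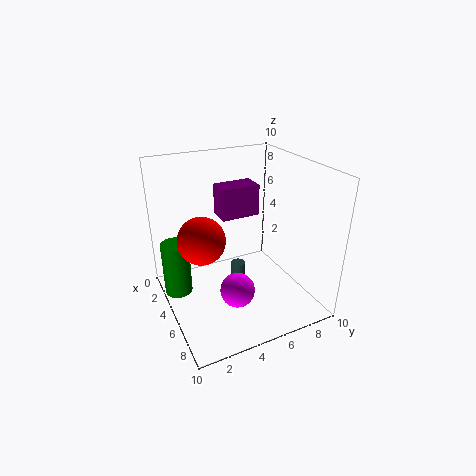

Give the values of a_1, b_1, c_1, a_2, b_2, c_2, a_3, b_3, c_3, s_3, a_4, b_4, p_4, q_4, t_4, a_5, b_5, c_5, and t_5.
a_1 = 9; b_1 = 3; c_1 = 4; a_2 = 6; b_2 = 2; c_2 = 6; a_3 = 3; b_3 = 1; c_3 = 0.5; s_3 = 1; a_4 = 4.5; b_4 = 3.5; p_4 = 1.5; q_4 = 2.5; t_4 = 2; a_5 = 5; b_5 = 5; c_5 = 1; t_5 = 2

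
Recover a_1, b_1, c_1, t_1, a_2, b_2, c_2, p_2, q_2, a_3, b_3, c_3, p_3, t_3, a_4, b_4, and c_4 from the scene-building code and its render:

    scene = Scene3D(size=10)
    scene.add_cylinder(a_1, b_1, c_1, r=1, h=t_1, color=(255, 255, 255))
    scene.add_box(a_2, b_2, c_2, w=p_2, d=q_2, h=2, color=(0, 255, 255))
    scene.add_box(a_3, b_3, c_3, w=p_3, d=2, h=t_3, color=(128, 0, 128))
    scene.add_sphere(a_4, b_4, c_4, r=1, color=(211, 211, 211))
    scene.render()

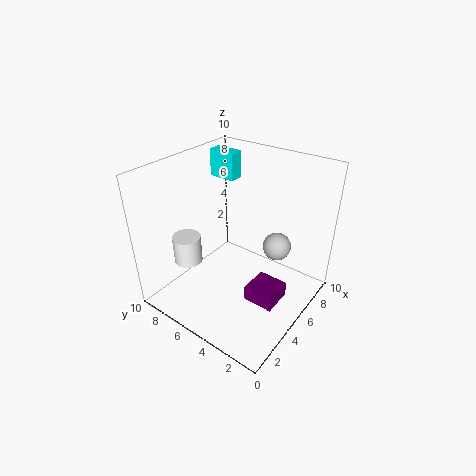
a_1 = 3, b_1 = 8, c_1 = 3, t_1 = 2, a_2 = 7, b_2 = 7, c_2 = 8, p_2 = 1, q_2 = 2, a_3 = 3, b_3 = 1, c_3 = 2, p_3 = 2, t_3 = 1, a_4 = 7, b_4 = 3, c_4 = 4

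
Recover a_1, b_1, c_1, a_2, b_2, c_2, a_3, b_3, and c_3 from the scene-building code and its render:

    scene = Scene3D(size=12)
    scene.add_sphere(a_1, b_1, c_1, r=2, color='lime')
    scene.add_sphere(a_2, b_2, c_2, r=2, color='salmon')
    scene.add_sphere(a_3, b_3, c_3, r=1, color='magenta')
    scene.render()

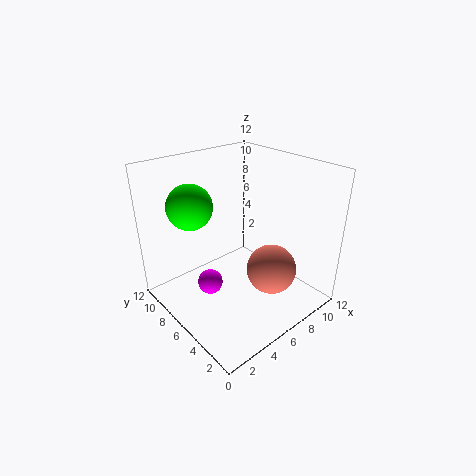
a_1 = 4, b_1 = 10, c_1 = 8, a_2 = 7, b_2 = 3, c_2 = 4, a_3 = 3, b_3 = 6, c_3 = 3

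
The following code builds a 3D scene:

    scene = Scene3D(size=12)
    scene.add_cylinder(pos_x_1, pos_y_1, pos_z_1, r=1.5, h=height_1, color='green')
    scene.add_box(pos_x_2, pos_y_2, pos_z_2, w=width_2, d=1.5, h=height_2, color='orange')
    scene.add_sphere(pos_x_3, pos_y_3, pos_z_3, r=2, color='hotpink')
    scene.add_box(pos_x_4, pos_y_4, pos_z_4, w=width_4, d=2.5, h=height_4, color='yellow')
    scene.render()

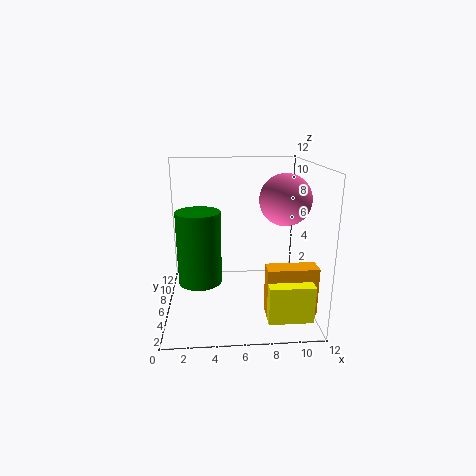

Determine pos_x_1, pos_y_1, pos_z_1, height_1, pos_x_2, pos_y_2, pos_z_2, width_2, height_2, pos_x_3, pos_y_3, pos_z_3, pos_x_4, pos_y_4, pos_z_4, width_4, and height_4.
pos_x_1 = 3; pos_y_1 = 1.5; pos_z_1 = 4.5; height_1 = 5; pos_x_2 = 8; pos_y_2 = 2.5; pos_z_2 = 0.5; width_2 = 4; height_2 = 4; pos_x_3 = 9.5; pos_y_3 = 4.5; pos_z_3 = 9.5; pos_x_4 = 8; pos_y_4 = 1.5; pos_z_4 = 0.5; width_4 = 3.5; height_4 = 3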